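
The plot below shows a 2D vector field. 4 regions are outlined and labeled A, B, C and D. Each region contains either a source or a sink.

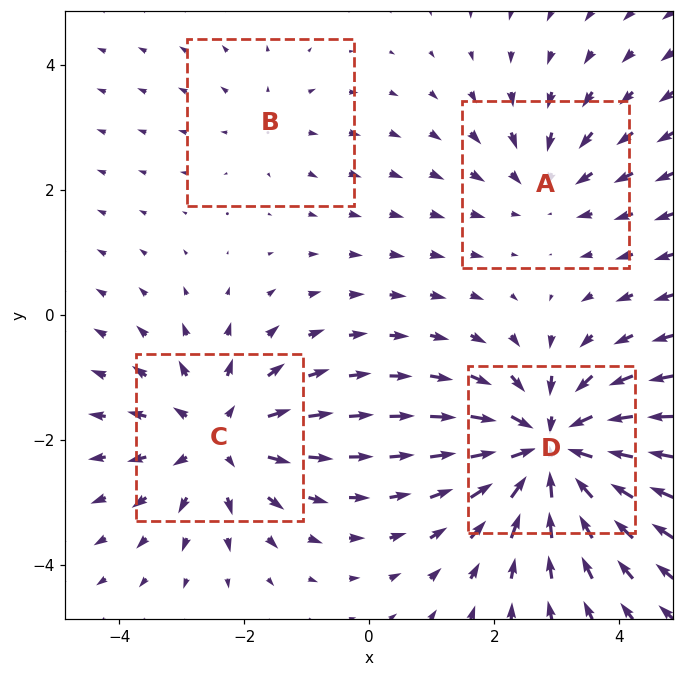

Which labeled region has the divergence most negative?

Divergence at each region's feature centre — A: about -3, B: about +2, C: about +5, D: about -7. Region D is most negative.

D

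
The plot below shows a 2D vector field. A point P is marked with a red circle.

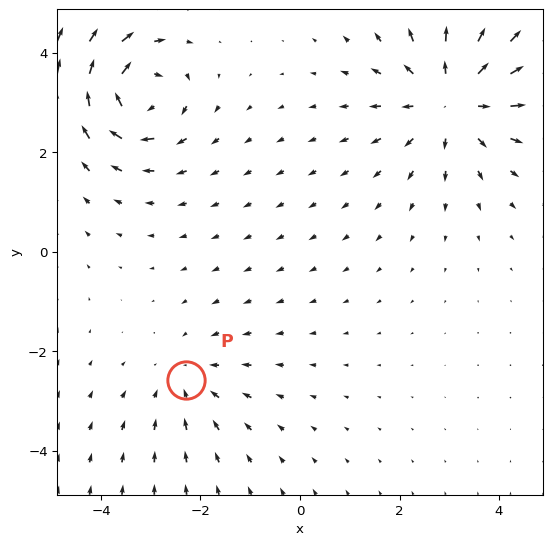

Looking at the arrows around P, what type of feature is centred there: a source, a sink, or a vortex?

At P (-2.3, -2.6) the arrows converge inward. Divergence about -2, curl ≈0 — negative divergence with near-zero curl is a sink.

sink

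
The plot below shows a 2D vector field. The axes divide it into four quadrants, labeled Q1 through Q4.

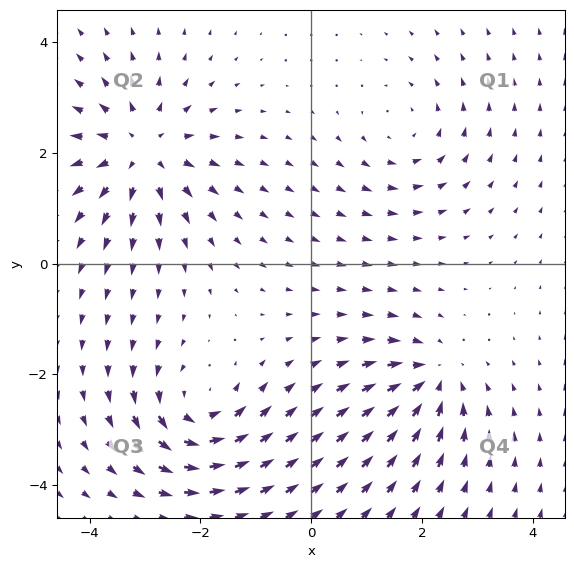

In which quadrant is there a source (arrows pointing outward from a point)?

Q2

The source sits at approximately (-3.1, 2.0), which lies in quadrant Q2. The divergence there is about +5, positive as expected for a source.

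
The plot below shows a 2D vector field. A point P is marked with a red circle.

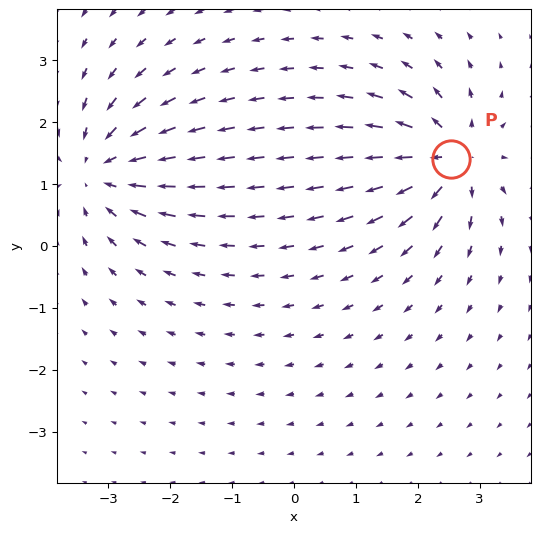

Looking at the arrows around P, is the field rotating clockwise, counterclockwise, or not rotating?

not rotating

Near P at (2.5, 1.4) the arrows show no circulation. The curl there is ≈0.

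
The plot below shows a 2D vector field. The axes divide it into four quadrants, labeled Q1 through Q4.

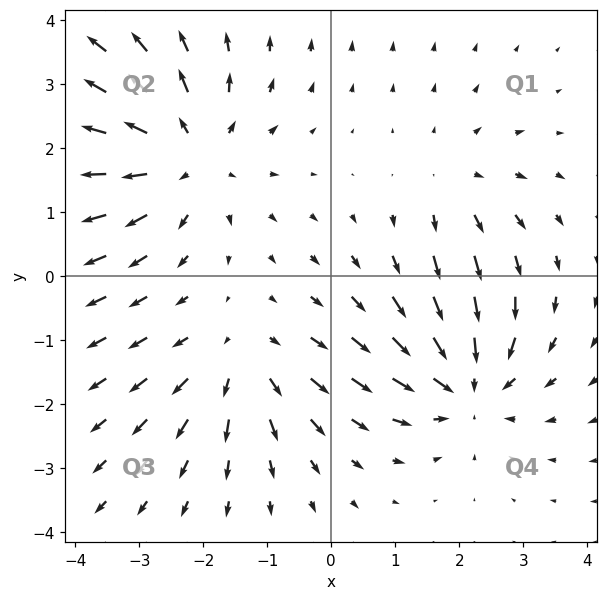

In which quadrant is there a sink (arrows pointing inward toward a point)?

Q4

The sink sits at approximately (2.1, -1.7), which lies in quadrant Q4. The divergence there is about -4, negative as expected for a sink.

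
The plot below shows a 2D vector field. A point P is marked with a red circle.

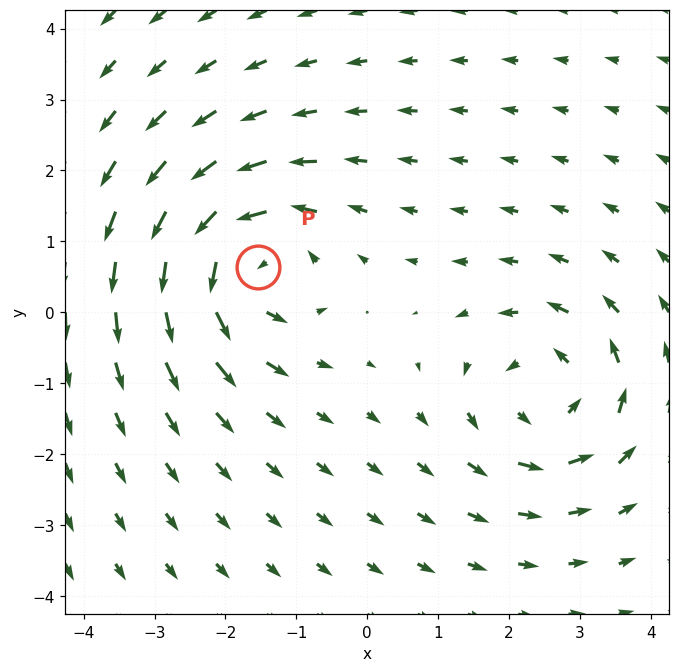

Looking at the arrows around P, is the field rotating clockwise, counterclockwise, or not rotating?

Near P at (-1.5, 0.6) the arrows circulate counterclockwise. The curl (z-component) there is about +5; positive curl means counterclockwise rotation.

counterclockwise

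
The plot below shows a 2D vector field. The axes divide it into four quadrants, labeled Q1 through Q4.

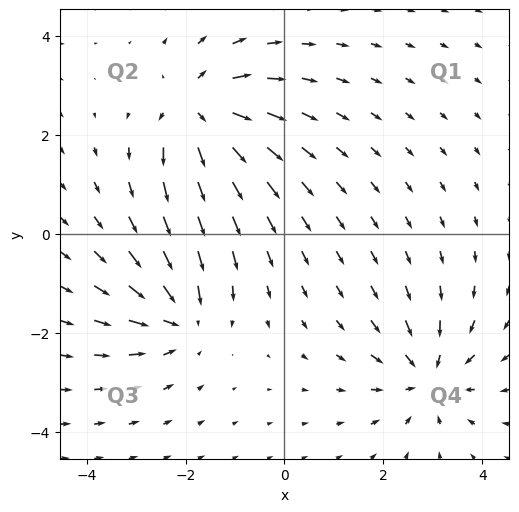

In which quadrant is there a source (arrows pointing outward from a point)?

The source sits at approximately (-1.7, 2.5), which lies in quadrant Q2. The divergence there is about +6, positive as expected for a source.

Q2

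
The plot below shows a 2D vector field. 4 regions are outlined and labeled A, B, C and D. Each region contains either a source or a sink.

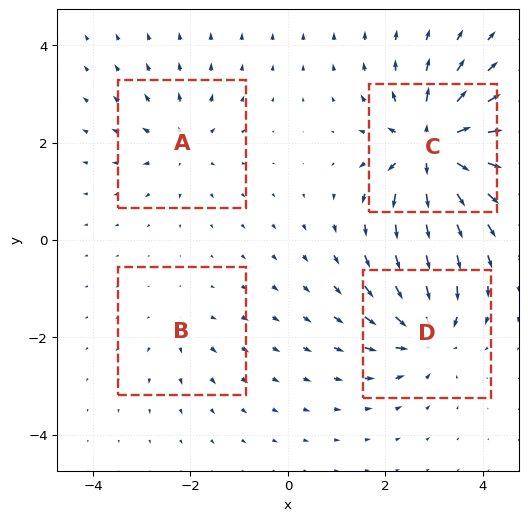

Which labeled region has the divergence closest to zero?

B

Divergence at each region's feature centre — A: about +4, B: about +2, C: about +9, D: about -6. Region B is closest to zero.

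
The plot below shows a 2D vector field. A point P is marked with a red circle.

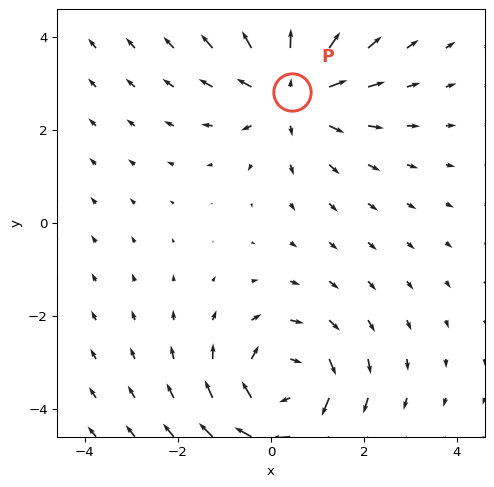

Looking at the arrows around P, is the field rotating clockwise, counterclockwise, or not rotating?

Near P at (0.4, 2.8) the arrows show no circulation. The curl there is ≈0.

not rotating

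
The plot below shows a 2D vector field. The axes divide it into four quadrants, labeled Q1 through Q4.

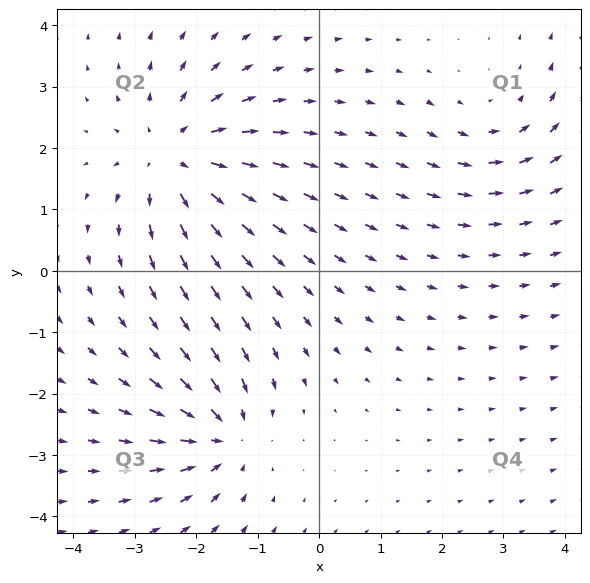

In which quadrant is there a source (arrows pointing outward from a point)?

The source sits at approximately (-2.3, 1.8), which lies in quadrant Q2. The divergence there is about +5, positive as expected for a source.

Q2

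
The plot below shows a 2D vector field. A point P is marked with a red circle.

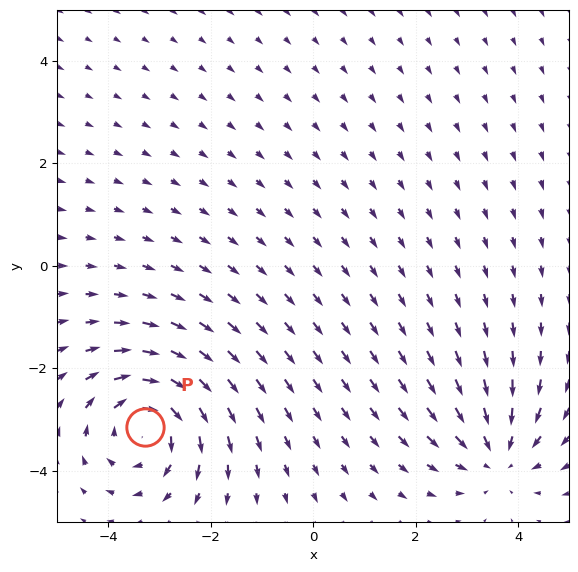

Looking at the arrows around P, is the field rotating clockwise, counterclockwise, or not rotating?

Near P at (-3.3, -3.2) the arrows circulate clockwise. The curl (z-component) there is about -5; negative curl means clockwise rotation.

clockwise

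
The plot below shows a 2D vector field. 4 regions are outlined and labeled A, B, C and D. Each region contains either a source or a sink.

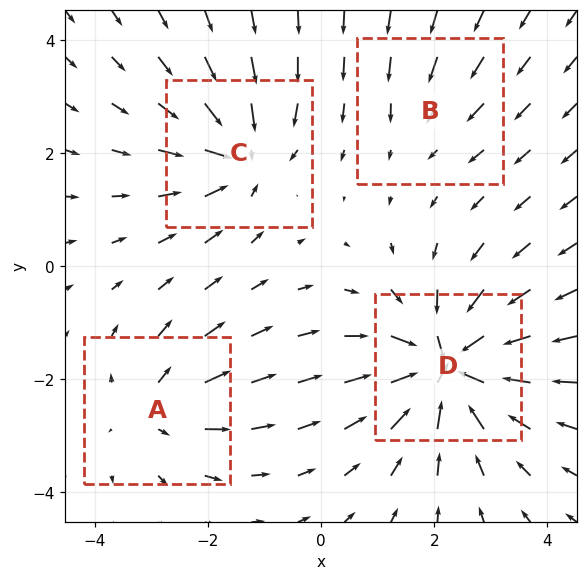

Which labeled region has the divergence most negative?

Divergence at each region's feature centre — A: about +4, B: about -2, C: about -6, D: about -9. Region D is most negative.

D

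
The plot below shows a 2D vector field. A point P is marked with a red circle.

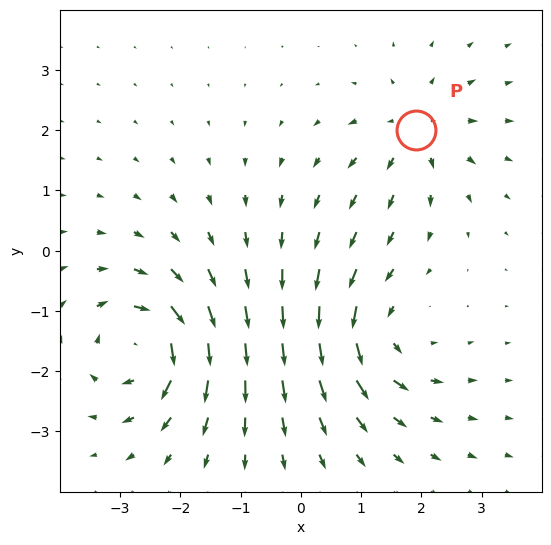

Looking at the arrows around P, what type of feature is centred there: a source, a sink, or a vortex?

source

At P (1.9, 2.0) the arrows spread outward. Divergence about +4, curl ≈0 — positive divergence with near-zero curl is a source.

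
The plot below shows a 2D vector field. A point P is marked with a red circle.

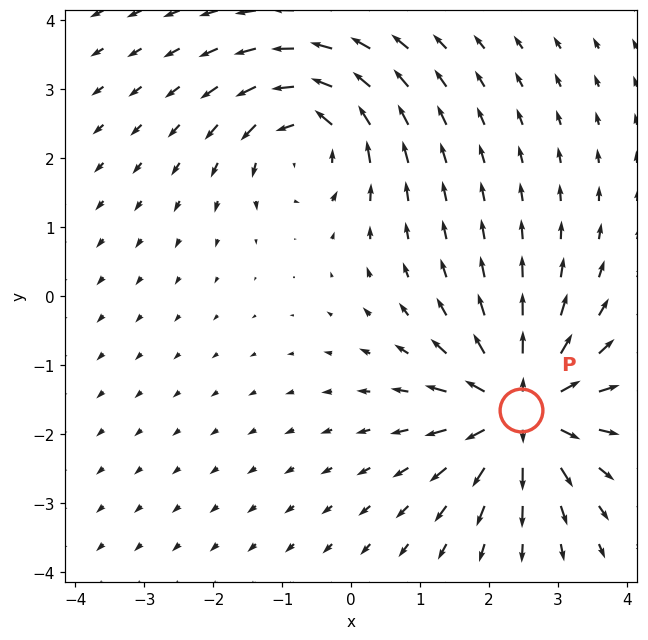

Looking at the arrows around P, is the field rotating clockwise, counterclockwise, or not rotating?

Near P at (2.5, -1.6) the arrows show no circulation. The curl there is ≈0.

not rotating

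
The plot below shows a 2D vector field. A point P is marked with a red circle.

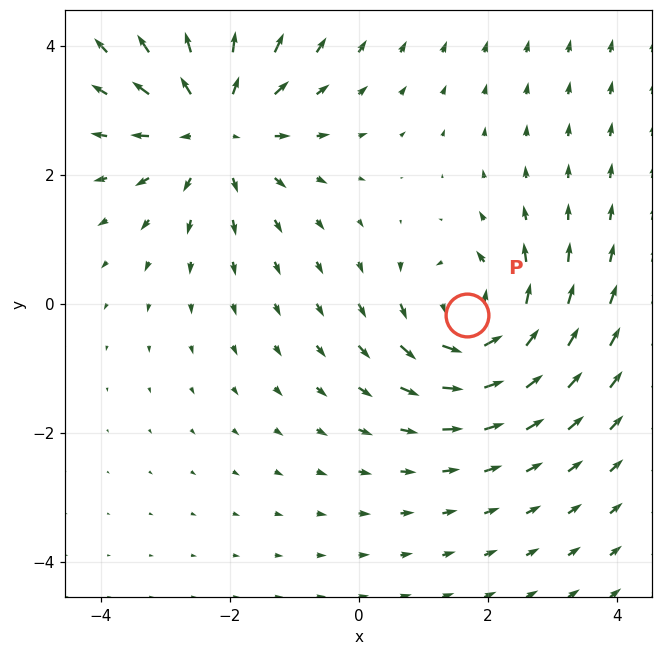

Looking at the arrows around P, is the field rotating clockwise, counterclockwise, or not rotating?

counterclockwise

Near P at (1.7, -0.2) the arrows circulate counterclockwise. The curl (z-component) there is about +4; positive curl means counterclockwise rotation.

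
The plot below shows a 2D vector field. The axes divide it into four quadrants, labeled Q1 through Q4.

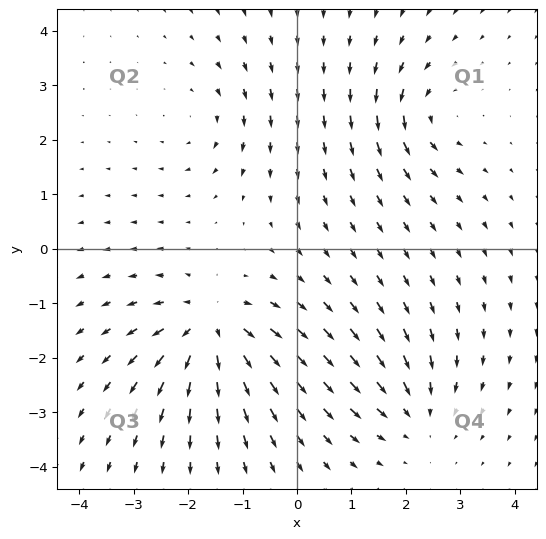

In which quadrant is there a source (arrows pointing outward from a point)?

Q3

The source sits at approximately (-1.6, -1.4), which lies in quadrant Q3. The divergence there is about +6, positive as expected for a source.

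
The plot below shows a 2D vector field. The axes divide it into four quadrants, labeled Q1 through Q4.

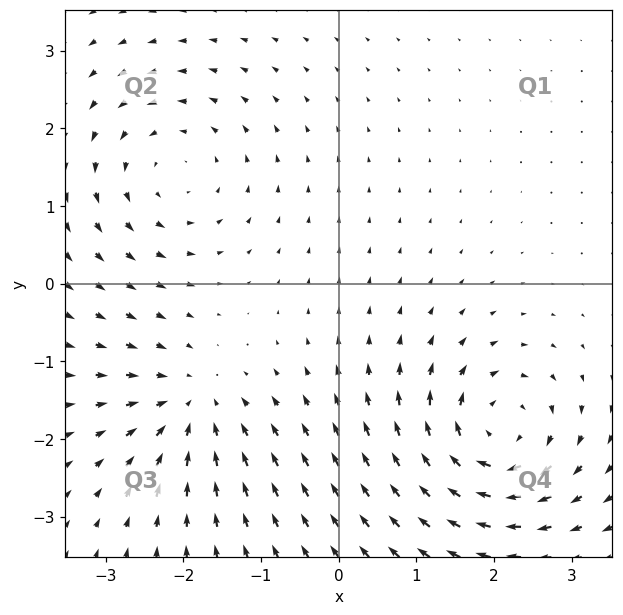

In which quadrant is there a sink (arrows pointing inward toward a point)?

The sink sits at approximately (-1.9, -1.6), which lies in quadrant Q3. The divergence there is about -4, negative as expected for a sink.

Q3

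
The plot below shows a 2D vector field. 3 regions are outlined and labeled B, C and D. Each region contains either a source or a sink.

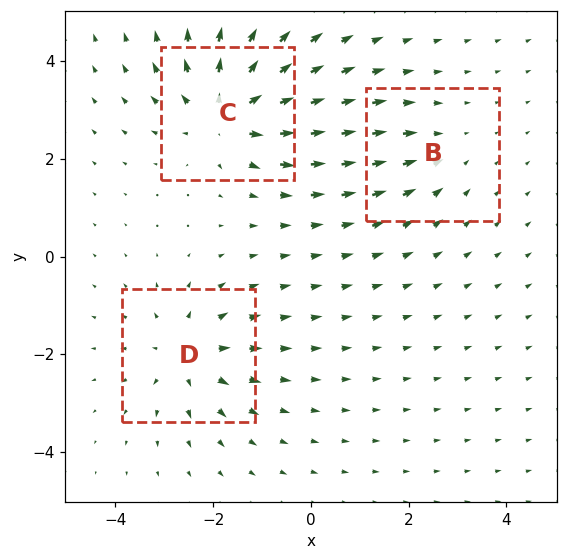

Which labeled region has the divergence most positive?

C

Divergence at each region's feature centre — B: about -2, C: about +5, D: about +4. Region C is most positive.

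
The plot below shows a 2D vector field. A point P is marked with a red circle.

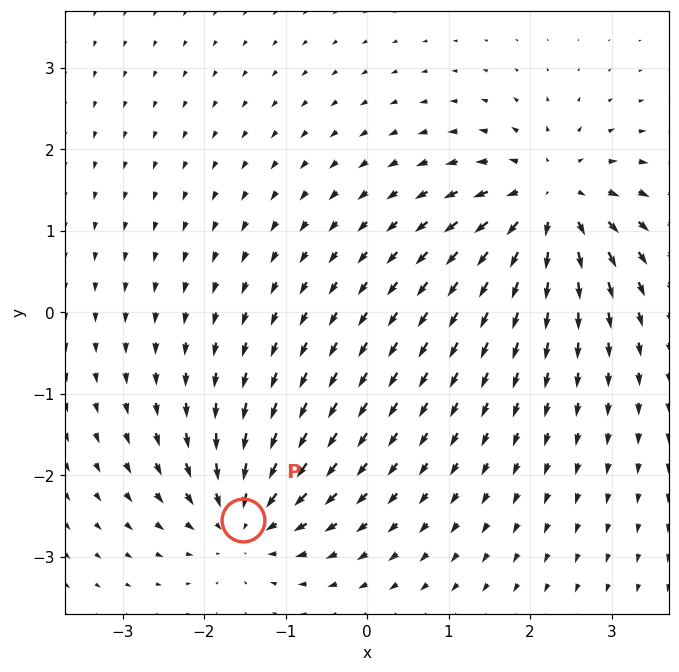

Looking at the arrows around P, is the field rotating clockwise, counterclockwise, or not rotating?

not rotating

Near P at (-1.5, -2.5) the arrows show no circulation. The curl there is ≈0.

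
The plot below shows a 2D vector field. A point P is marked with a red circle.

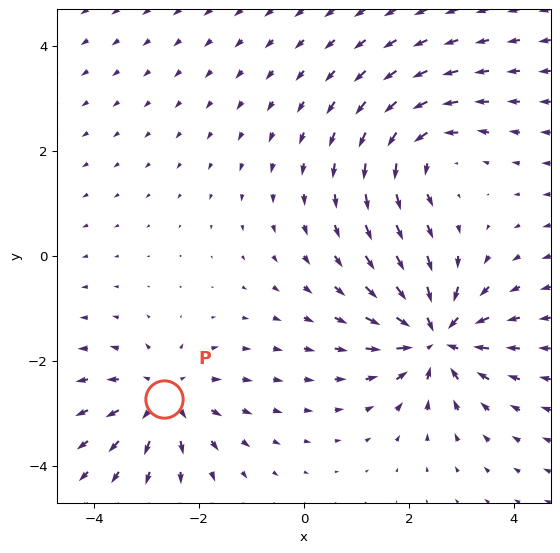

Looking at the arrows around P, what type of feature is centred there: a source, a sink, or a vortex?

source

At P (-2.7, -2.7) the arrows spread outward. Divergence about +4, curl ≈0 — positive divergence with near-zero curl is a source.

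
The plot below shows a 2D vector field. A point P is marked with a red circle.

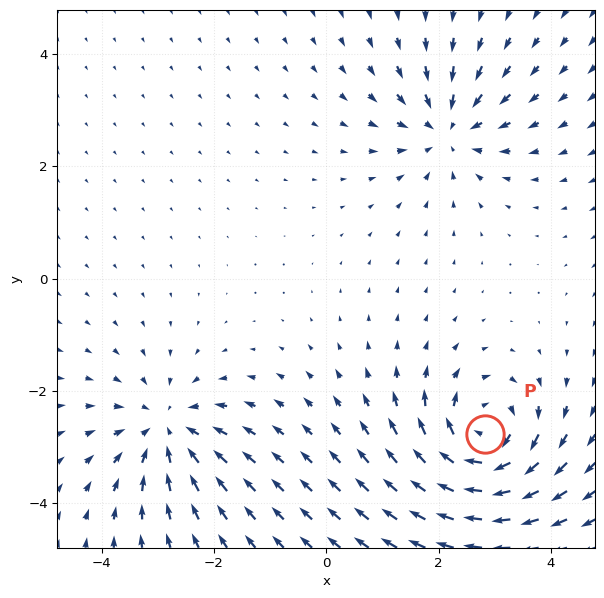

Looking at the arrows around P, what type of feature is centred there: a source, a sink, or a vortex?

At P (2.8, -2.8) the arrows circulate clockwise. Divergence ≈0, curl about -7 — near-zero divergence with nonzero curl is a vortex.

vortex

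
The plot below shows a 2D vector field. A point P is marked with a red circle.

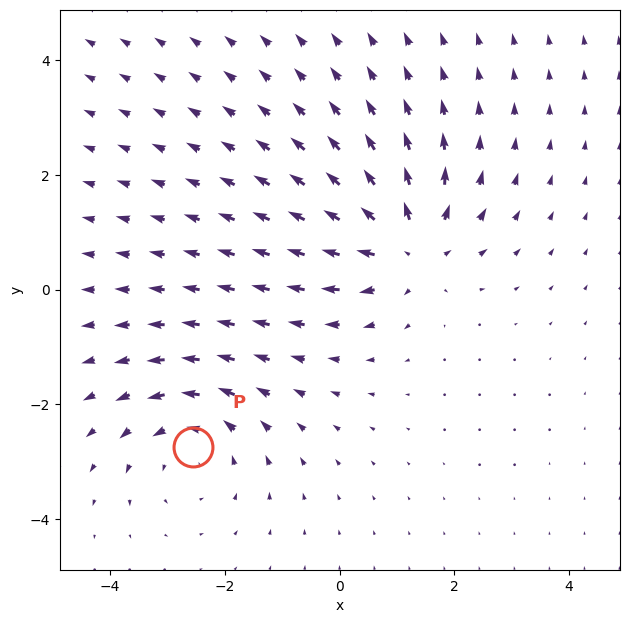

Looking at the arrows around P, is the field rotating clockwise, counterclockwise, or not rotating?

counterclockwise

Near P at (-2.6, -2.7) the arrows circulate counterclockwise. The curl (z-component) there is about +2; positive curl means counterclockwise rotation.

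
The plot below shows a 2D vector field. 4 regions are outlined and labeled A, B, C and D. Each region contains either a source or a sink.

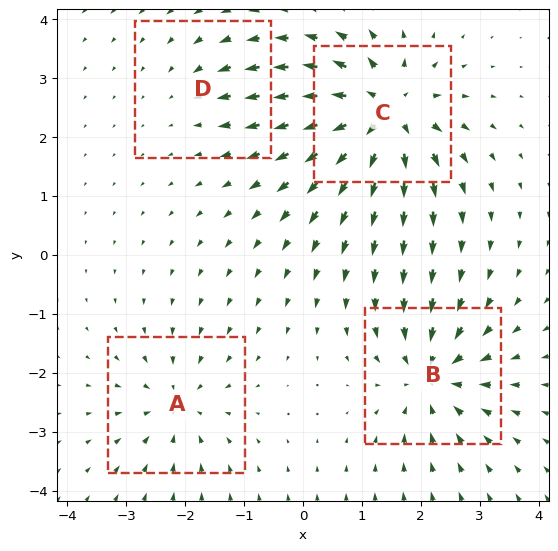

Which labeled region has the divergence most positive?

C

Divergence at each region's feature centre — A: about -4, B: about -6, C: about +8, D: about -2. Region C is most positive.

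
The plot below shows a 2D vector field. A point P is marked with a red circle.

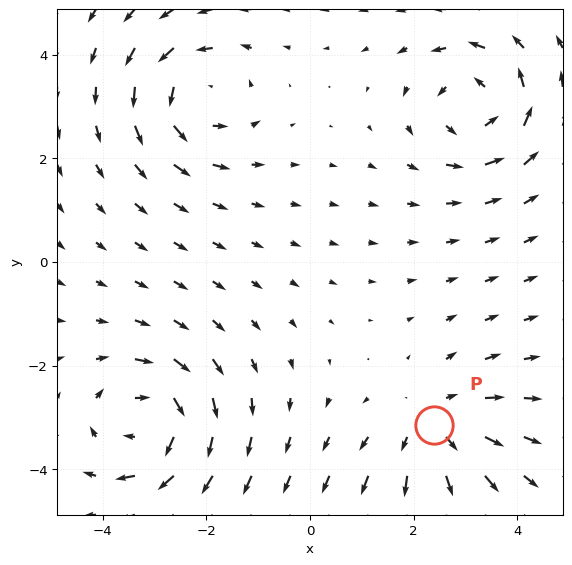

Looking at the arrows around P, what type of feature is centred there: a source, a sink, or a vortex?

source

At P (2.4, -3.1) the arrows spread outward. Divergence about +4, curl ≈0 — positive divergence with near-zero curl is a source.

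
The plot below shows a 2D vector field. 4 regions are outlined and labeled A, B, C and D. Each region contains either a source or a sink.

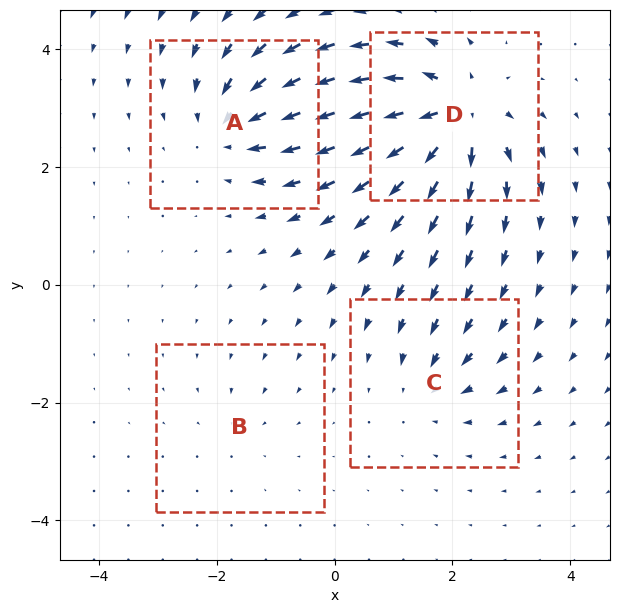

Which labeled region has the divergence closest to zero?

B

Divergence at each region's feature centre — A: about -6, B: about -2, C: about -4, D: about +9. Region B is closest to zero.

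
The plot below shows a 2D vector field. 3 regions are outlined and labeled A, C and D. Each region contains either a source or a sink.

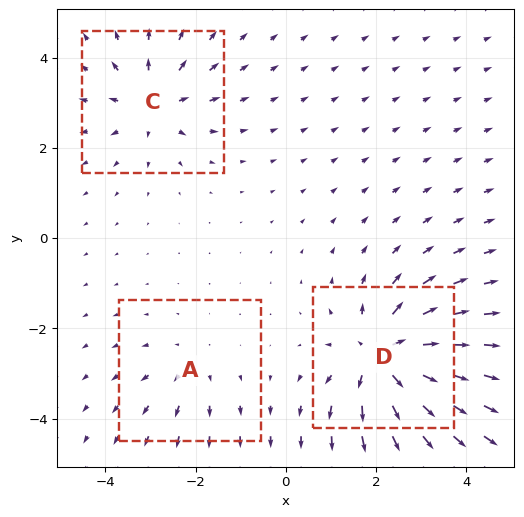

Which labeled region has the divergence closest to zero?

A

Divergence at each region's feature centre — A: about +2, C: about +4, D: about +6. Region A is closest to zero.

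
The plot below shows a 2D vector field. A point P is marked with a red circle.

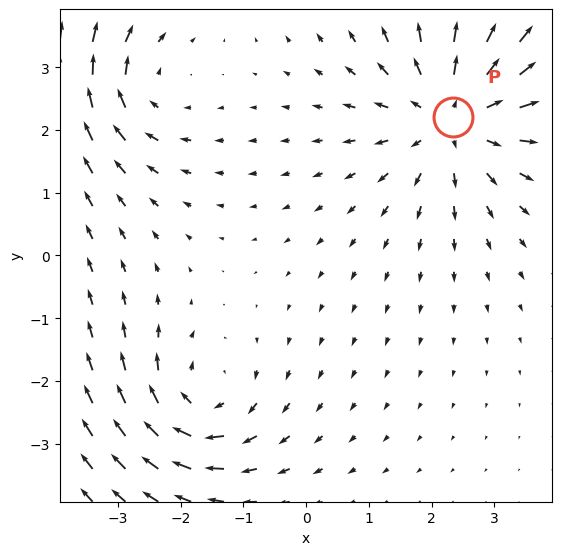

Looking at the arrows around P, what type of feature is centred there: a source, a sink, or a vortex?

At P (2.3, 2.2) the arrows spread outward. Divergence about +4, curl ≈0 — positive divergence with near-zero curl is a source.

source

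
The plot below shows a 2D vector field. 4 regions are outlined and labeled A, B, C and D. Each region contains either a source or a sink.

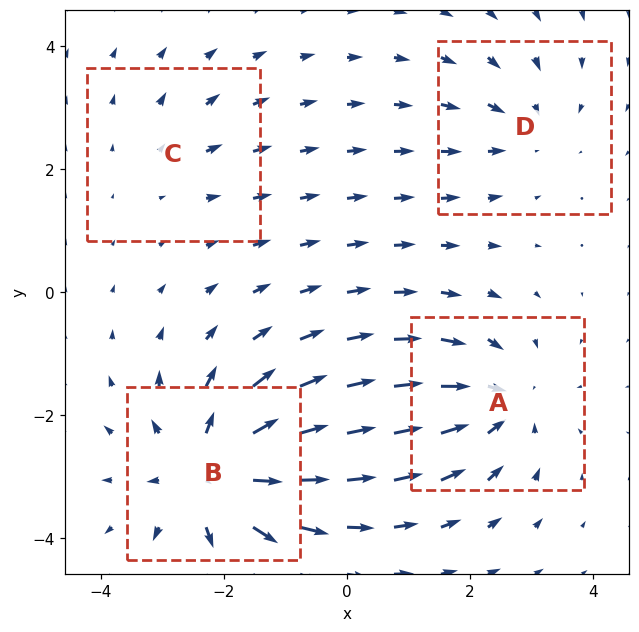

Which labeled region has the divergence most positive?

Divergence at each region's feature centre — A: about -5, B: about +7, C: about +2, D: about -3. Region B is most positive.

B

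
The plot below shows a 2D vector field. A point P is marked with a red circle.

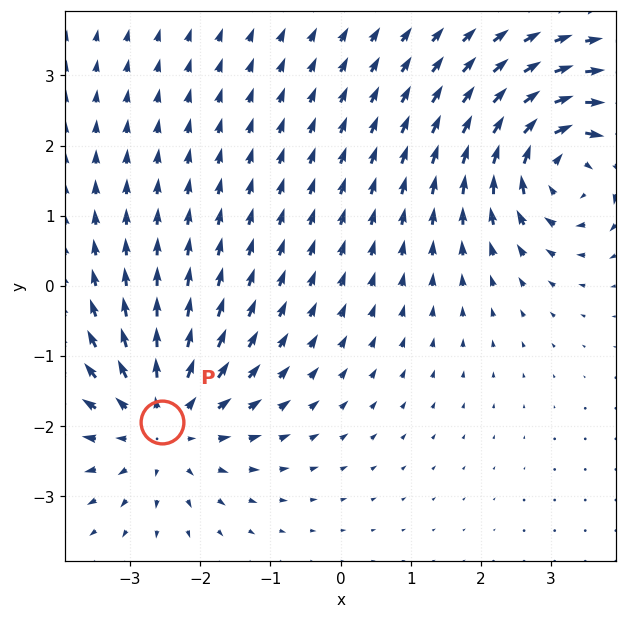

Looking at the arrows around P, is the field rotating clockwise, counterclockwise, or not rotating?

Near P at (-2.5, -1.9) the arrows show no circulation. The curl there is ≈0.

not rotating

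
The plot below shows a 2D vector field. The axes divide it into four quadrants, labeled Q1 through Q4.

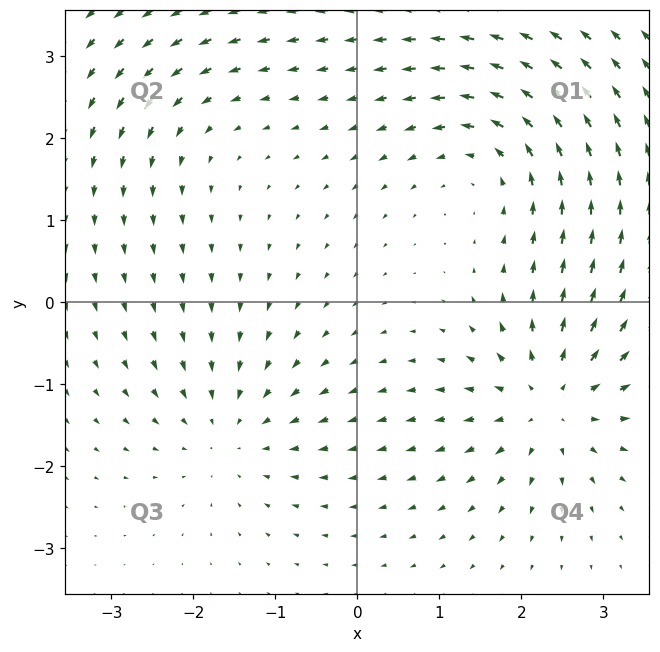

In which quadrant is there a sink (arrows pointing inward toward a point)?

Q3

The sink sits at approximately (-1.5, -1.6), which lies in quadrant Q3. The divergence there is about -4, negative as expected for a sink.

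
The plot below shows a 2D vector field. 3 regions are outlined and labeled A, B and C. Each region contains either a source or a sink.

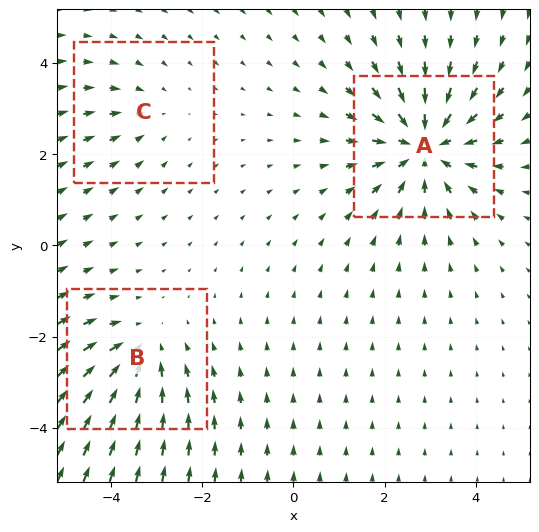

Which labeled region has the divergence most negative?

Divergence at each region's feature centre — A: about -5, B: about -3, C: about -2. Region A is most negative.

A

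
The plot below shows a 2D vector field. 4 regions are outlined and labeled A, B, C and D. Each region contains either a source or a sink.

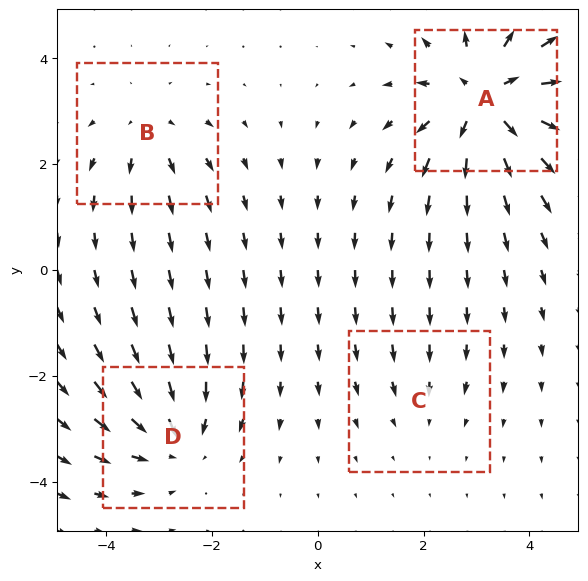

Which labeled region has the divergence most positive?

Divergence at each region's feature centre — A: about +7, B: about +3, C: about -2, D: about -5. Region A is most positive.

A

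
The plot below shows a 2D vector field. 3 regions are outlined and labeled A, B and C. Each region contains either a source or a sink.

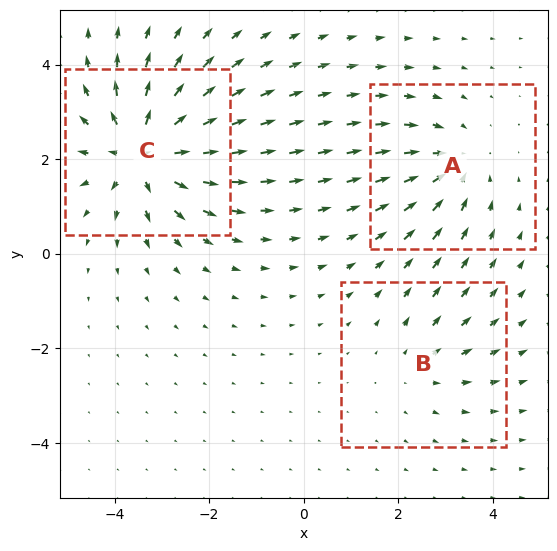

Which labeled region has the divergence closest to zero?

B

Divergence at each region's feature centre — A: about -3, B: about +2, C: about +5. Region B is closest to zero.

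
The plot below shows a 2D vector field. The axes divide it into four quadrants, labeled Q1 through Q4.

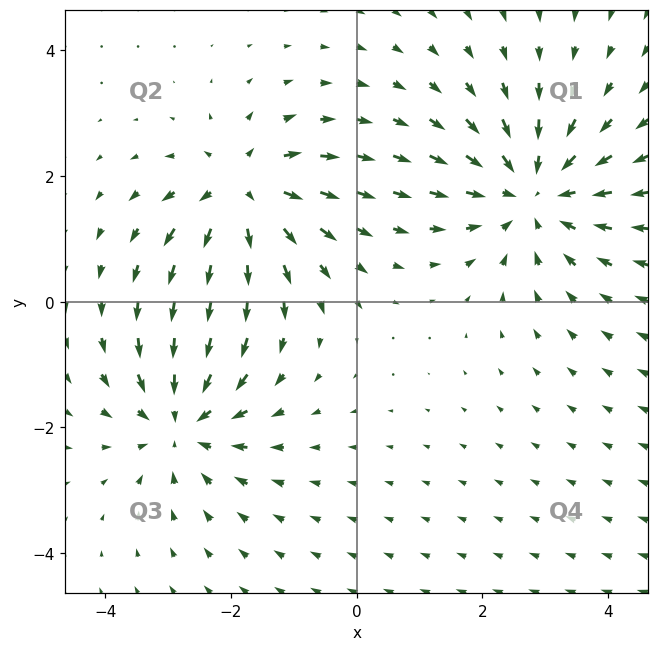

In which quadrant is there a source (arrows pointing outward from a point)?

Q2

The source sits at approximately (-1.8, 1.7), which lies in quadrant Q2. The divergence there is about +4, positive as expected for a source.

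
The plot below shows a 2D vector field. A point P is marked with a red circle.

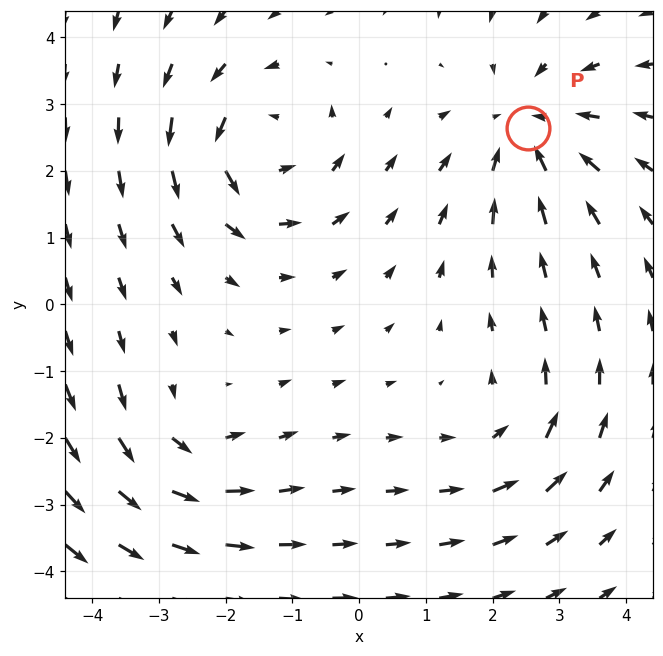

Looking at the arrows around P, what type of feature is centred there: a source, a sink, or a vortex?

sink

At P (2.5, 2.6) the arrows converge inward. Divergence about -4, curl ≈0 — negative divergence with near-zero curl is a sink.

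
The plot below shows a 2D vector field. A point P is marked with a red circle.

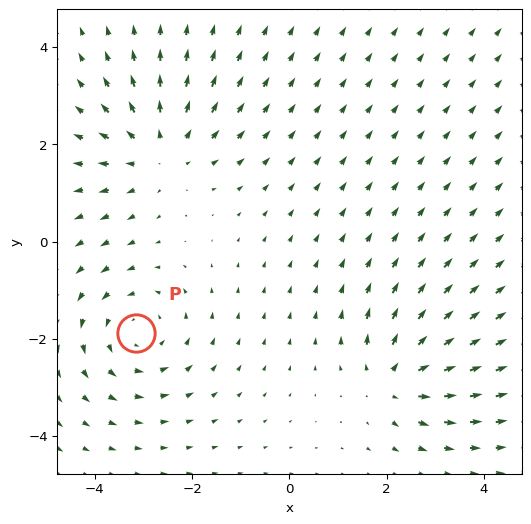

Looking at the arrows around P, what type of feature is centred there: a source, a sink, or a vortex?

vortex

At P (-3.1, -1.9) the arrows circulate counterclockwise. Divergence ≈0, curl about +4 — near-zero divergence with nonzero curl is a vortex.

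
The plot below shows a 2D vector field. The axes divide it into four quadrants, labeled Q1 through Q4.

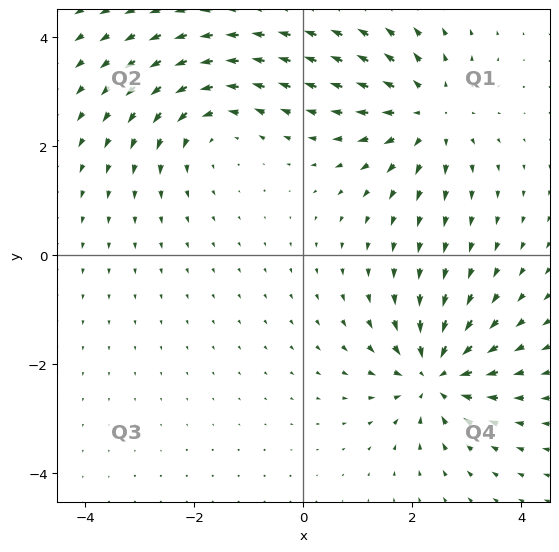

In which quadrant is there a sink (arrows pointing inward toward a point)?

Q4

The sink sits at approximately (2.4, -2.2), which lies in quadrant Q4. The divergence there is about -5, negative as expected for a sink.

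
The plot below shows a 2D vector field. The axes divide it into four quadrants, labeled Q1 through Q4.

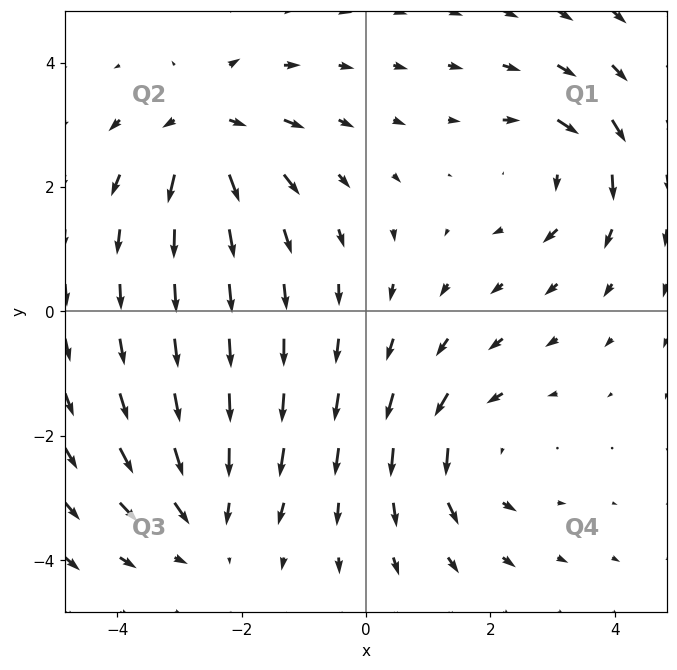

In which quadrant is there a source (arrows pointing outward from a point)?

The source sits at approximately (-2.6, 2.9), which lies in quadrant Q2. The divergence there is about +4, positive as expected for a source.

Q2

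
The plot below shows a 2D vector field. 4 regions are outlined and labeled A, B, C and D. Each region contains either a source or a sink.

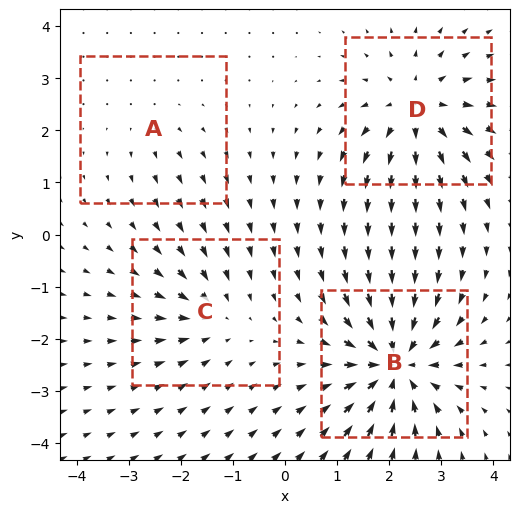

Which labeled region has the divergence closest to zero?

Divergence at each region's feature centre — A: about +2, B: about -7, C: about -4, D: about +6. Region A is closest to zero.

A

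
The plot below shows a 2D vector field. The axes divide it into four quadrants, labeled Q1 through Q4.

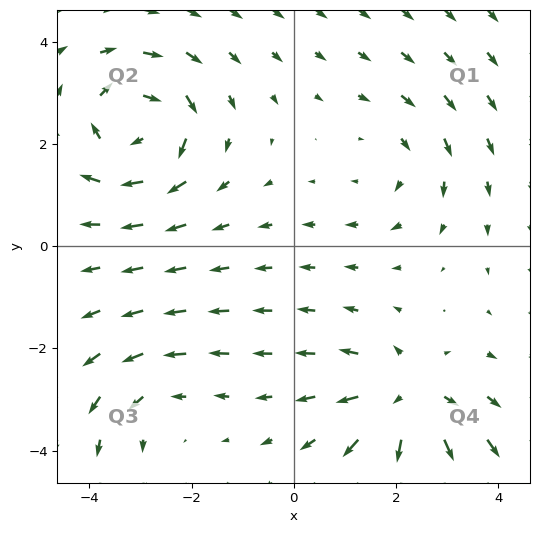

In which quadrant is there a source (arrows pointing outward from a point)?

The source sits at approximately (2.2, -3.0), which lies in quadrant Q4. The divergence there is about +5, positive as expected for a source.

Q4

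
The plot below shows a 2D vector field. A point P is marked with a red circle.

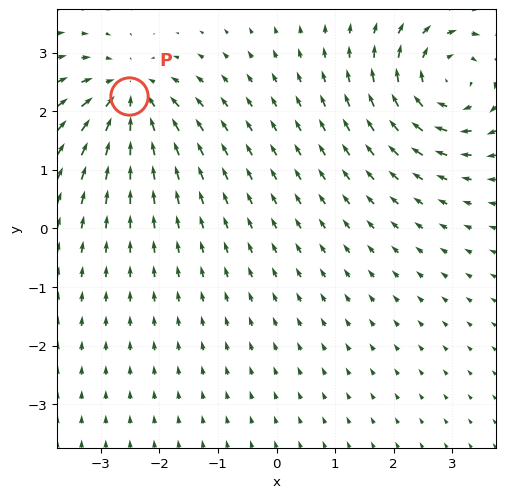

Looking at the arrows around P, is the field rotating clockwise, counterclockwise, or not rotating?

not rotating

Near P at (-2.5, 2.3) the arrows show no circulation. The curl there is ≈0.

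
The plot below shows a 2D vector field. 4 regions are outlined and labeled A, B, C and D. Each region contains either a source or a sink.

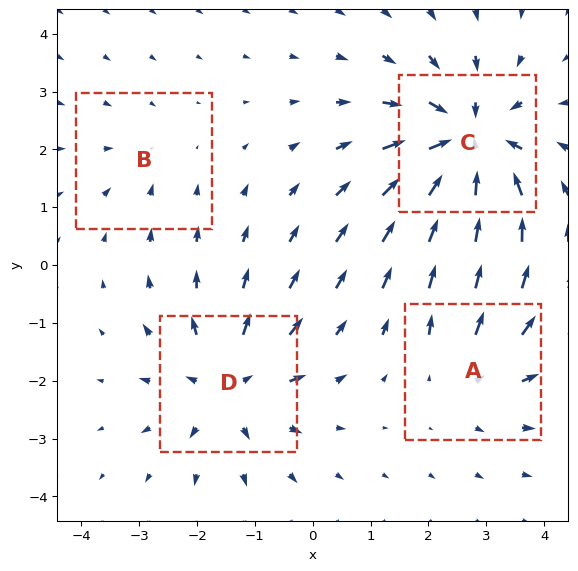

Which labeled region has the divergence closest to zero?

B

Divergence at each region's feature centre — A: about +4, B: about -2, C: about -7, D: about +5. Region B is closest to zero.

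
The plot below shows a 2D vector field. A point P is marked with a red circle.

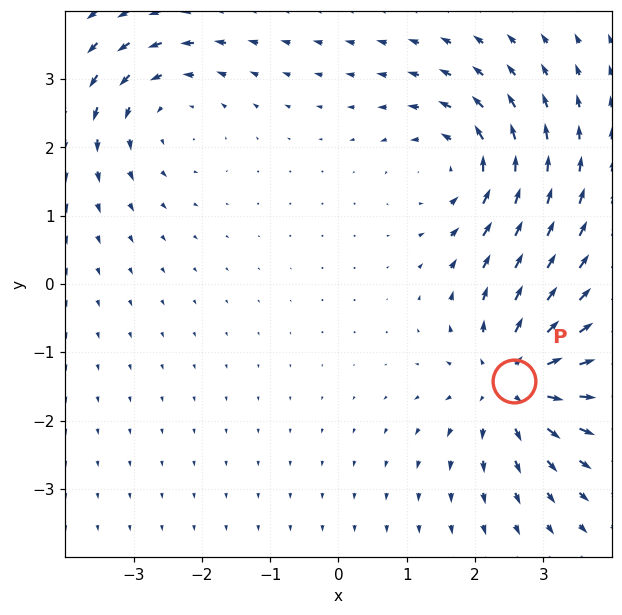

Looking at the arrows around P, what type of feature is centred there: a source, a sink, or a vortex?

At P (2.6, -1.4) the arrows spread outward. Divergence about +6, curl ≈0 — positive divergence with near-zero curl is a source.

source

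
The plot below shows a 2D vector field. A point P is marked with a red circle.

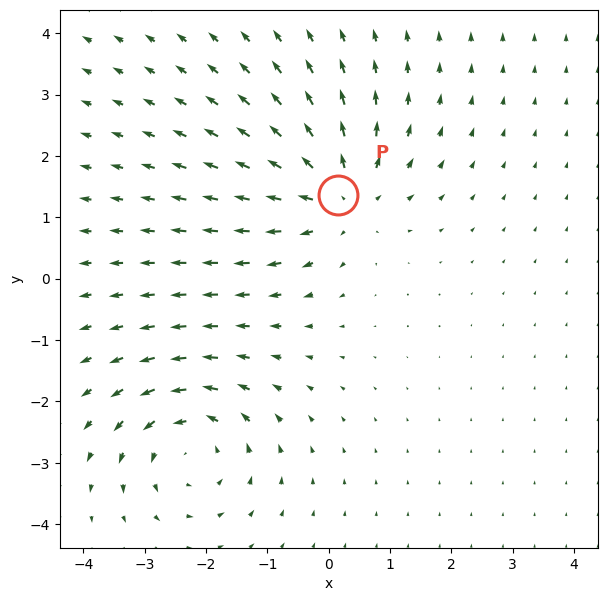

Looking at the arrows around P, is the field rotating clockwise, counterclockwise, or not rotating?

Near P at (0.1, 1.4) the arrows show no circulation. The curl there is ≈0.

not rotating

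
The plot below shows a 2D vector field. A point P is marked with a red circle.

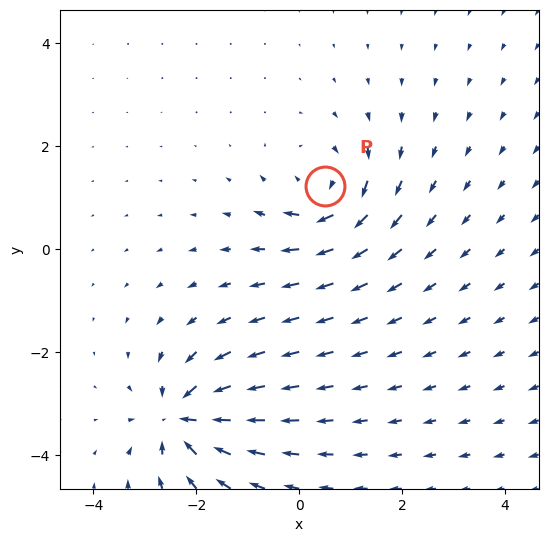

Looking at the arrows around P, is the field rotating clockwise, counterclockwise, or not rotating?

clockwise

Near P at (0.5, 1.2) the arrows circulate clockwise. The curl (z-component) there is about -6; negative curl means clockwise rotation.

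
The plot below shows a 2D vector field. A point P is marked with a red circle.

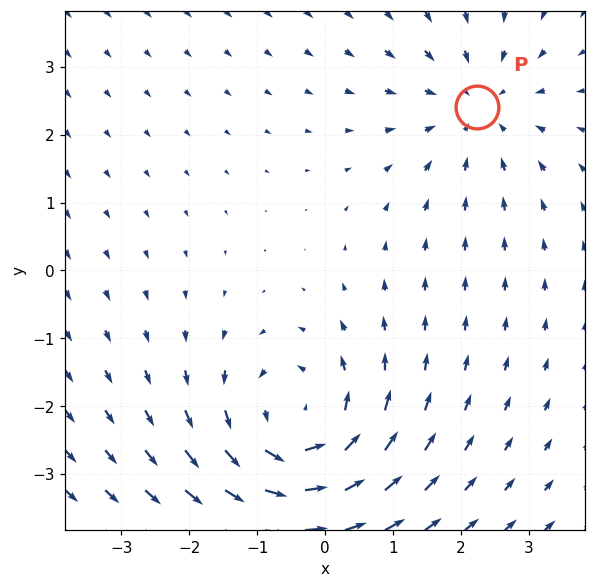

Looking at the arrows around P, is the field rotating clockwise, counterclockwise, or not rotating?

Near P at (2.2, 2.4) the arrows show no circulation. The curl there is ≈0.

not rotating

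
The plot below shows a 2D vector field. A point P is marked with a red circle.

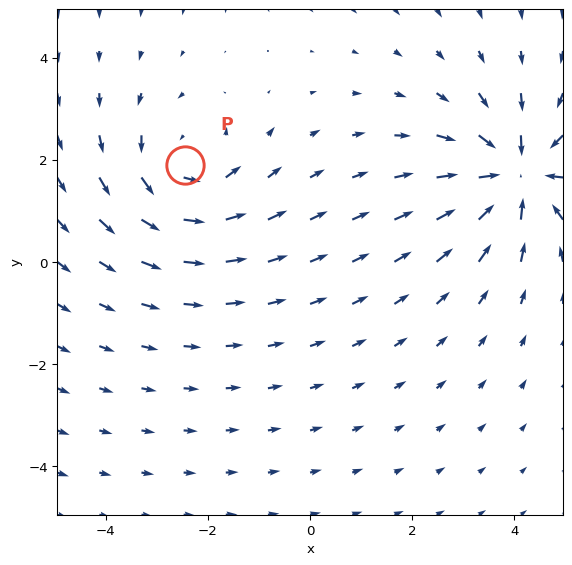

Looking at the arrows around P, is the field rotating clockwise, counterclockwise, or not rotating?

Near P at (-2.5, 1.9) the arrows circulate counterclockwise. The curl (z-component) there is about +3; positive curl means counterclockwise rotation.

counterclockwise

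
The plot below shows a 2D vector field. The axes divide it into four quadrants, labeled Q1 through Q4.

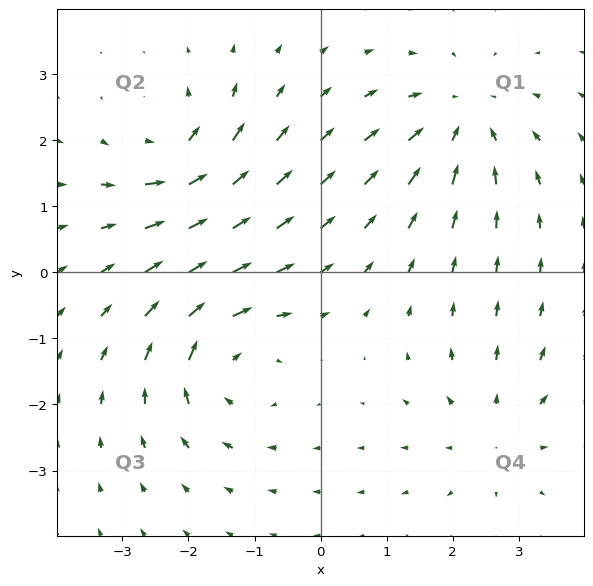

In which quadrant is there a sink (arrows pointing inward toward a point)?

The sink sits at approximately (2.1, 2.3), which lies in quadrant Q1. The divergence there is about -5, negative as expected for a sink.

Q1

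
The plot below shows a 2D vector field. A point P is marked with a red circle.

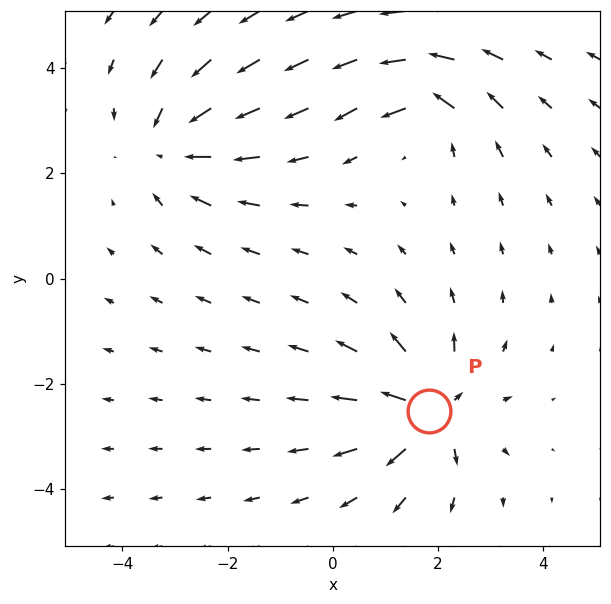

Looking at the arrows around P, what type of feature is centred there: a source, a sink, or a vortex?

source

At P (1.8, -2.5) the arrows spread outward. Divergence about +6, curl ≈0 — positive divergence with near-zero curl is a source.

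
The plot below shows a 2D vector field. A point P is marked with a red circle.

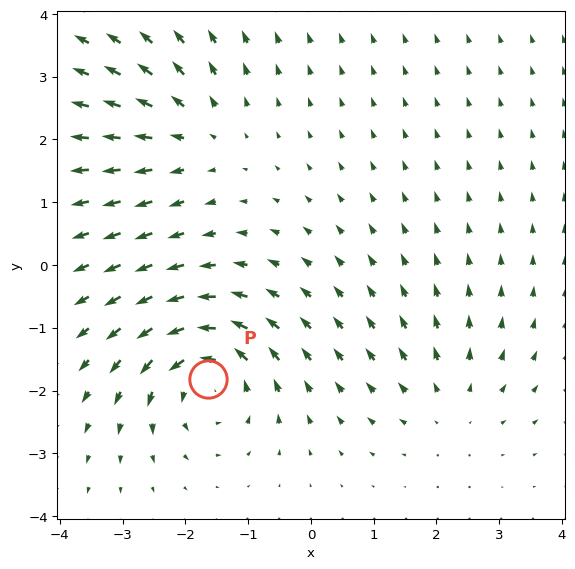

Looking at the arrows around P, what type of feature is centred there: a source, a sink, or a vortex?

At P (-1.6, -1.8) the arrows circulate counterclockwise. Divergence ≈0, curl about +6 — near-zero divergence with nonzero curl is a vortex.

vortex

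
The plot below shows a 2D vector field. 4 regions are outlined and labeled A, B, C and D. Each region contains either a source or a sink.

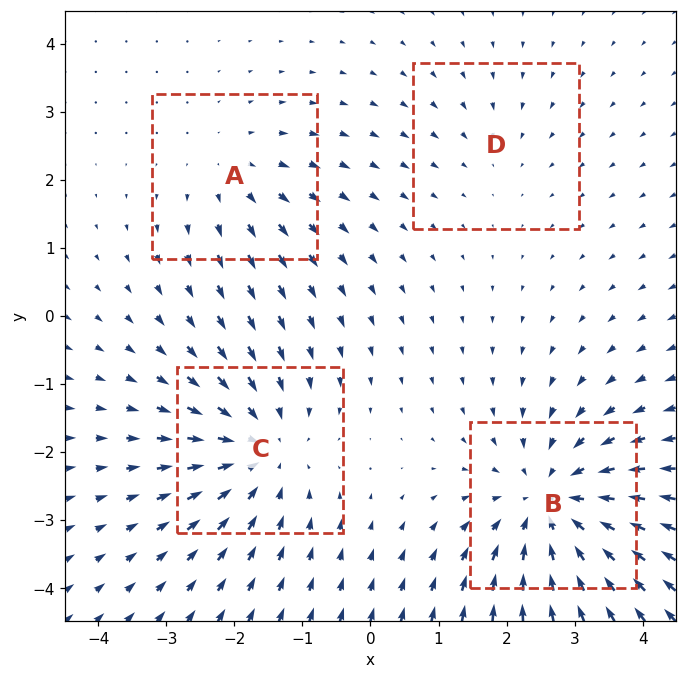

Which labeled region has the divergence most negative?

Divergence at each region's feature centre — A: about +3, B: about -6, C: about -5, D: about -2. Region B is most negative.

B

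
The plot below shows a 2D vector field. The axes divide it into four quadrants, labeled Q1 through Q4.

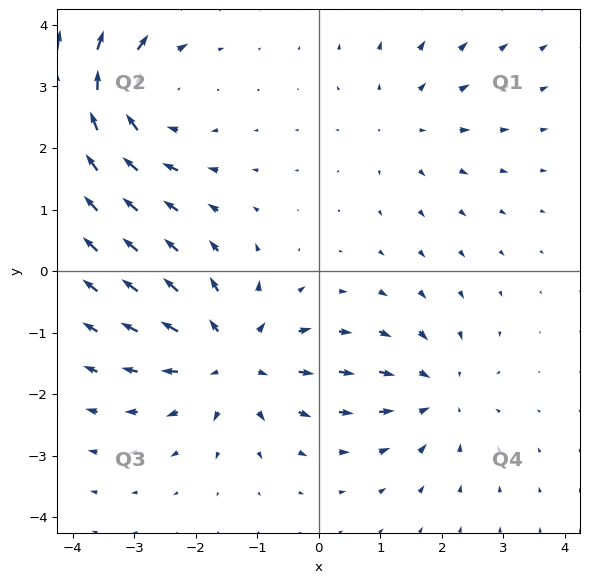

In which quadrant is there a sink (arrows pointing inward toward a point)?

Q4

The sink sits at approximately (1.9, -2.0), which lies in quadrant Q4. The divergence there is about -4, negative as expected for a sink.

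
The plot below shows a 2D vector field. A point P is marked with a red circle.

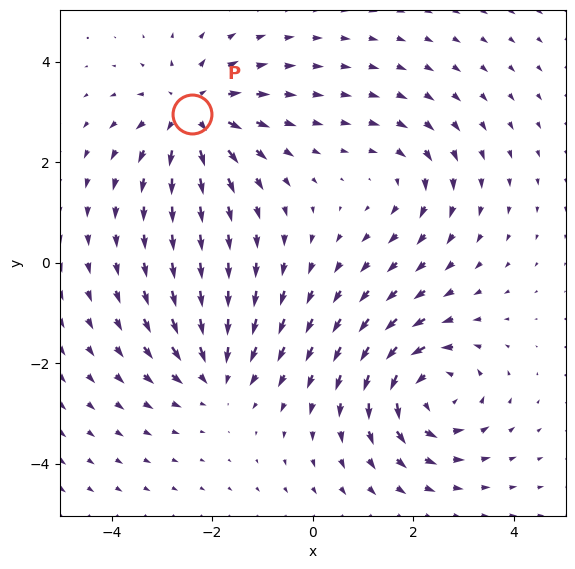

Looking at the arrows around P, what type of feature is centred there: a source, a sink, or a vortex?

source

At P (-2.4, 3.0) the arrows spread outward. Divergence about +5, curl ≈0 — positive divergence with near-zero curl is a source.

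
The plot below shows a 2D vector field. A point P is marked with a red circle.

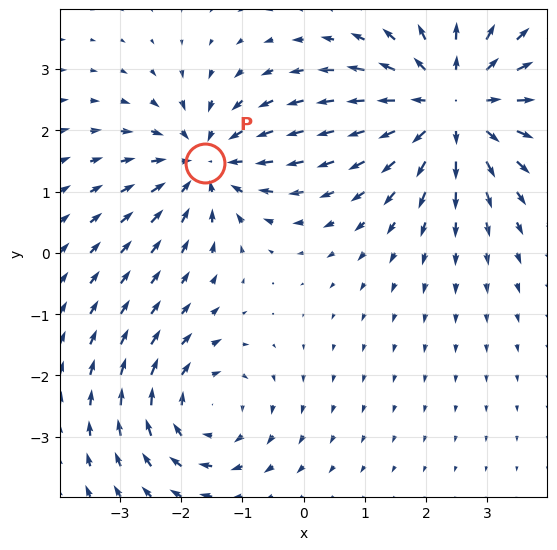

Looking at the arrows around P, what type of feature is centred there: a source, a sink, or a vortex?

sink

At P (-1.6, 1.5) the arrows converge inward. Divergence about -4, curl ≈0 — negative divergence with near-zero curl is a sink.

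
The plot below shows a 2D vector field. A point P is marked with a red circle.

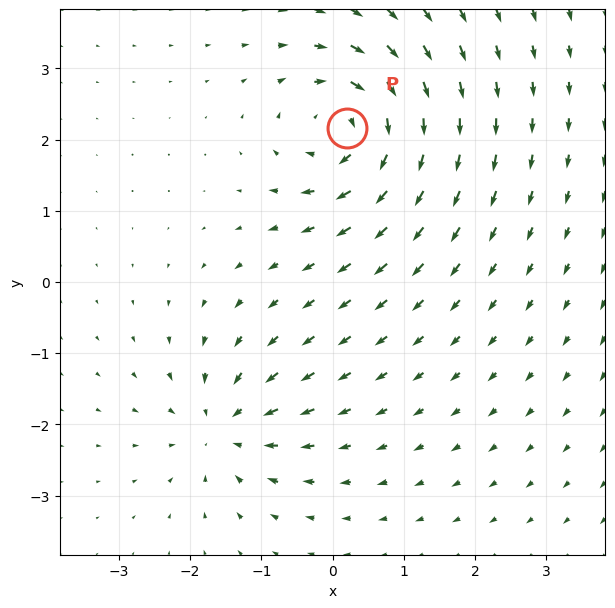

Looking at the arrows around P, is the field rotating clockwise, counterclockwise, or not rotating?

Near P at (0.2, 2.2) the arrows circulate clockwise. The curl (z-component) there is about -5; negative curl means clockwise rotation.

clockwise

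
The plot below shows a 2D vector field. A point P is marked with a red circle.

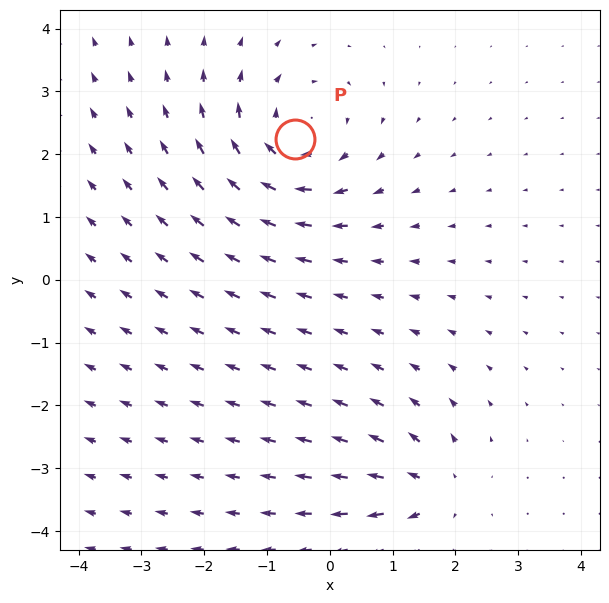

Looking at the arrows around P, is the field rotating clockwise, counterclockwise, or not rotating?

Near P at (-0.5, 2.2) the arrows circulate clockwise. The curl (z-component) there is about -4; negative curl means clockwise rotation.

clockwise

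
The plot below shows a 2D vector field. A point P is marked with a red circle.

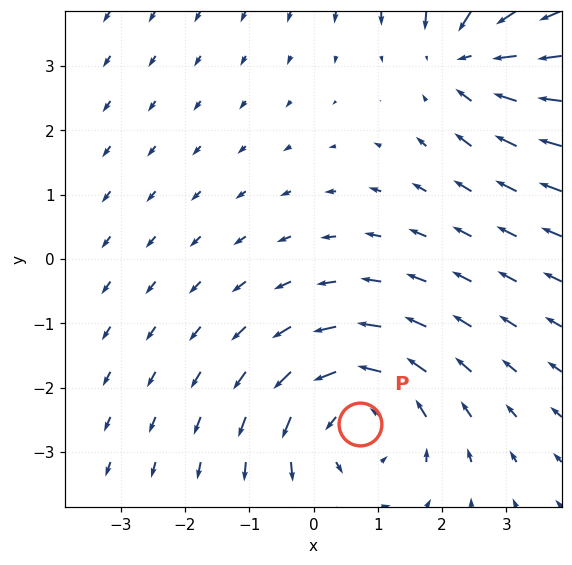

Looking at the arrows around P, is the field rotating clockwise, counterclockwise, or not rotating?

counterclockwise

Near P at (0.7, -2.6) the arrows circulate counterclockwise. The curl (z-component) there is about +3; positive curl means counterclockwise rotation.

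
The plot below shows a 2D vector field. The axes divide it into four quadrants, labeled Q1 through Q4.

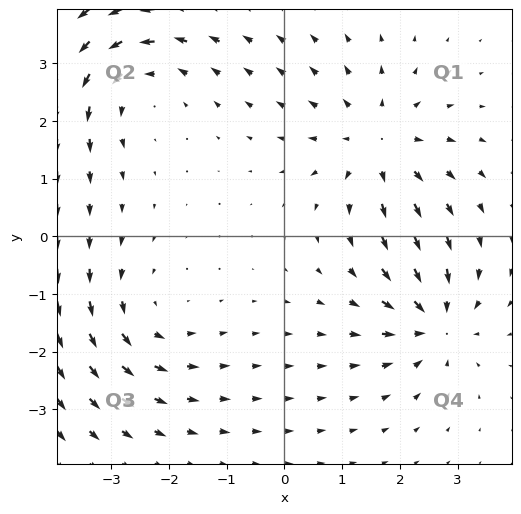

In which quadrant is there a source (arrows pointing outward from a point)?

Q1

The source sits at approximately (1.6, 1.6), which lies in quadrant Q1. The divergence there is about +4, positive as expected for a source.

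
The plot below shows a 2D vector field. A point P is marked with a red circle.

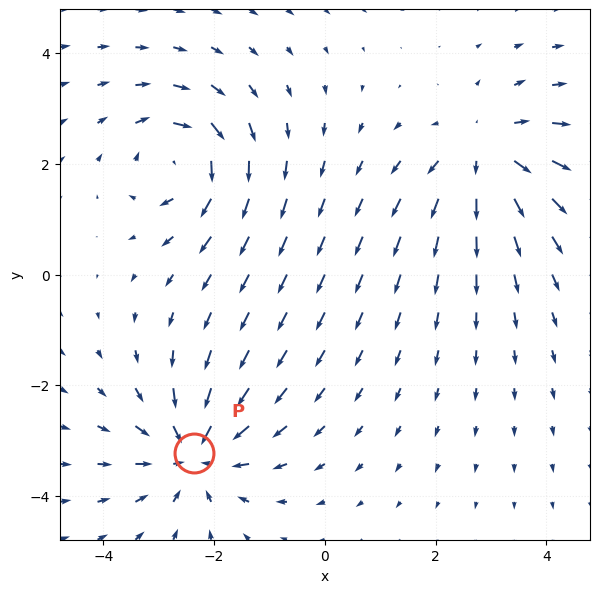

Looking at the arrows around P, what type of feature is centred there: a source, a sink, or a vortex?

At P (-2.4, -3.2) the arrows converge inward. Divergence about -3, curl ≈0 — negative divergence with near-zero curl is a sink.

sink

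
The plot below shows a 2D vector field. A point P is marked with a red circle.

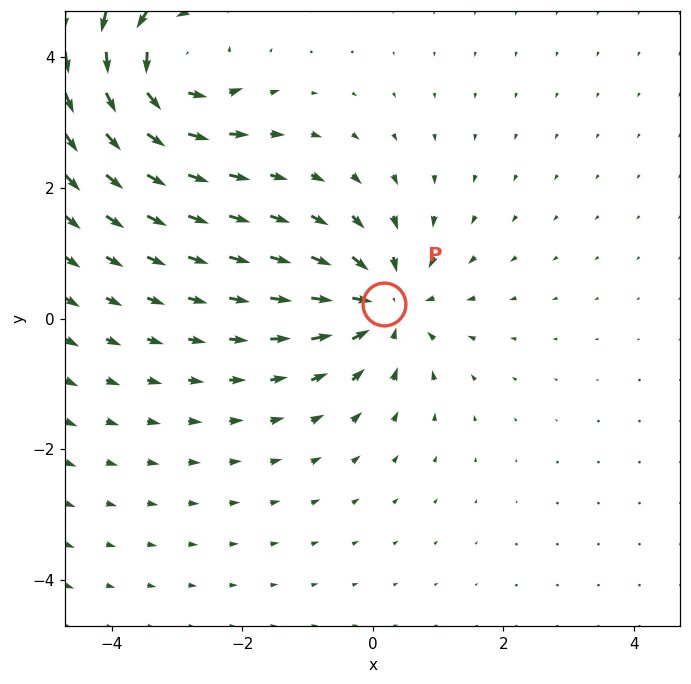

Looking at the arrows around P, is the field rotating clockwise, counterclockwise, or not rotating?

not rotating

Near P at (0.2, 0.2) the arrows show no circulation. The curl there is ≈0.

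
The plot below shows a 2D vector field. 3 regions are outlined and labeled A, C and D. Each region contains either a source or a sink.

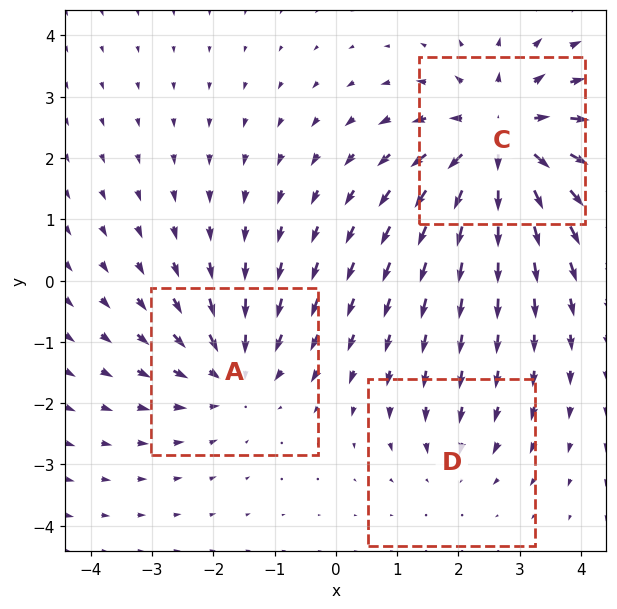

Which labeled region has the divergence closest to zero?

Divergence at each region's feature centre — A: about -3, C: about +5, D: about -2. Region D is closest to zero.

D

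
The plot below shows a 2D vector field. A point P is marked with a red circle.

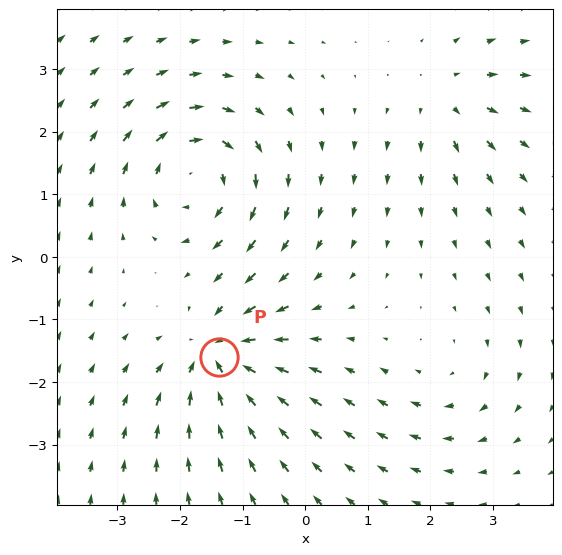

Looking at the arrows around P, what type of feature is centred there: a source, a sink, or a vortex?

At P (-1.4, -1.6) the arrows converge inward. Divergence about -7, curl ≈0 — negative divergence with near-zero curl is a sink.

sink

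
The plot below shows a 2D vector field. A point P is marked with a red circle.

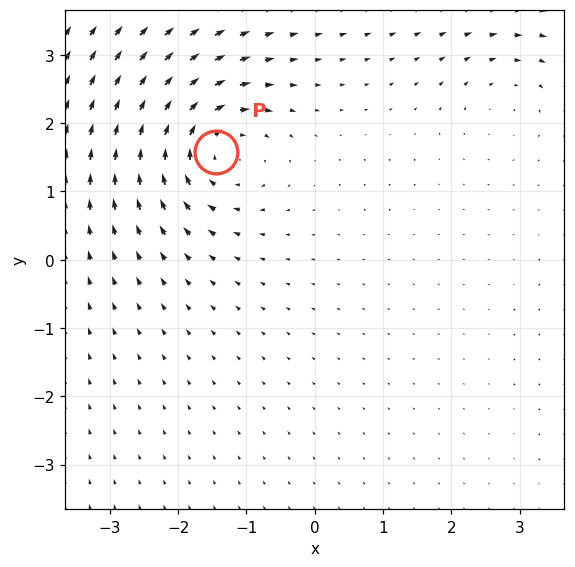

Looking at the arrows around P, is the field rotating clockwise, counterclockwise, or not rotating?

Near P at (-1.4, 1.6) the arrows circulate clockwise. The curl (z-component) there is about -6; negative curl means clockwise rotation.

clockwise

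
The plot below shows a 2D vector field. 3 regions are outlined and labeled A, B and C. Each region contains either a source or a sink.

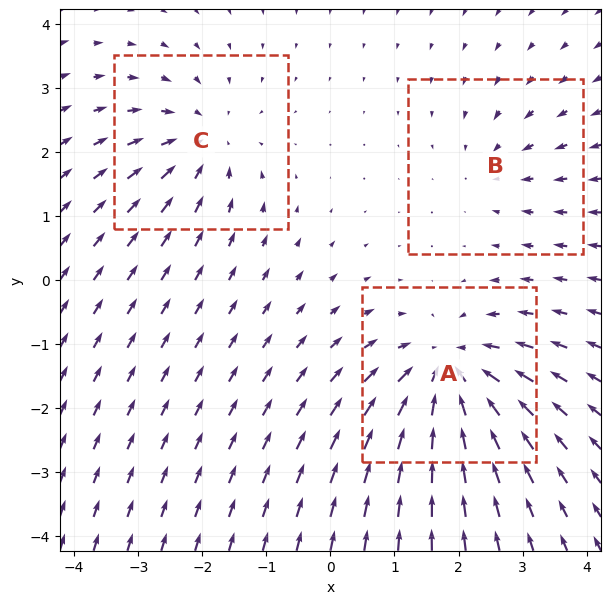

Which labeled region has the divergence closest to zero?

B

Divergence at each region's feature centre — A: about -5, B: about -2, C: about -4. Region B is closest to zero.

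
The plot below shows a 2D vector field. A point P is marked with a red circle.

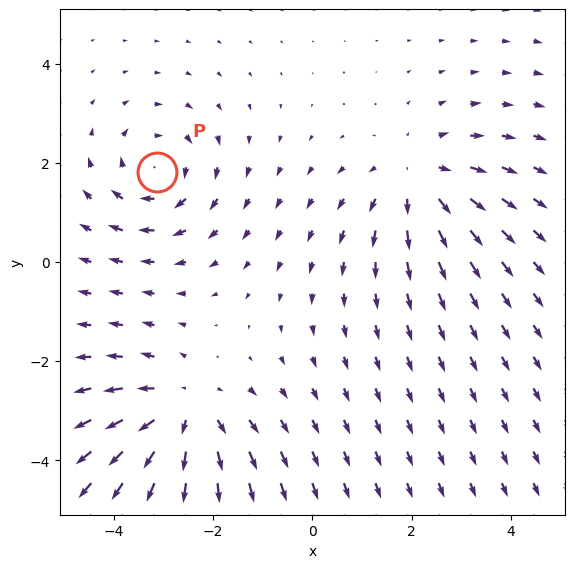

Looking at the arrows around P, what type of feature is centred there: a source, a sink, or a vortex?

vortex

At P (-3.1, 1.8) the arrows circulate clockwise. Divergence ≈0, curl about -4 — near-zero divergence with nonzero curl is a vortex.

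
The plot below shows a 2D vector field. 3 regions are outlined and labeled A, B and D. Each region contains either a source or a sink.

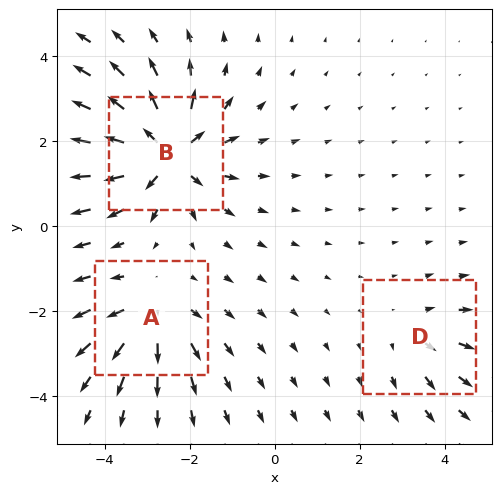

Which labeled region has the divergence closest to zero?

D

Divergence at each region's feature centre — A: about +4, B: about +6, D: about +2. Region D is closest to zero.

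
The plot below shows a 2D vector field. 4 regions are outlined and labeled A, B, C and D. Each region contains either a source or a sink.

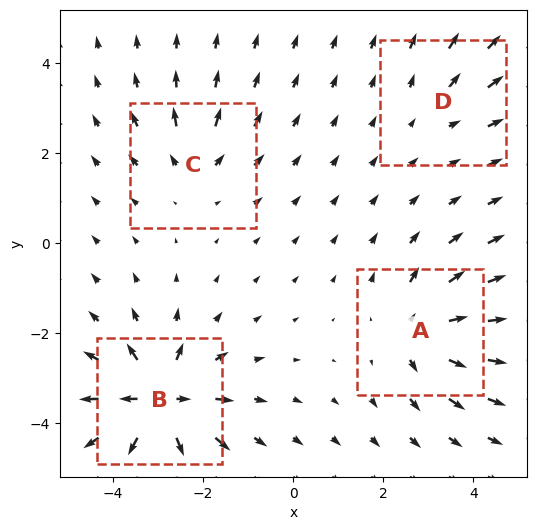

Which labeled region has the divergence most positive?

Divergence at each region's feature centre — A: about +6, B: about +9, C: about +4, D: about +3. Region B is most positive.

B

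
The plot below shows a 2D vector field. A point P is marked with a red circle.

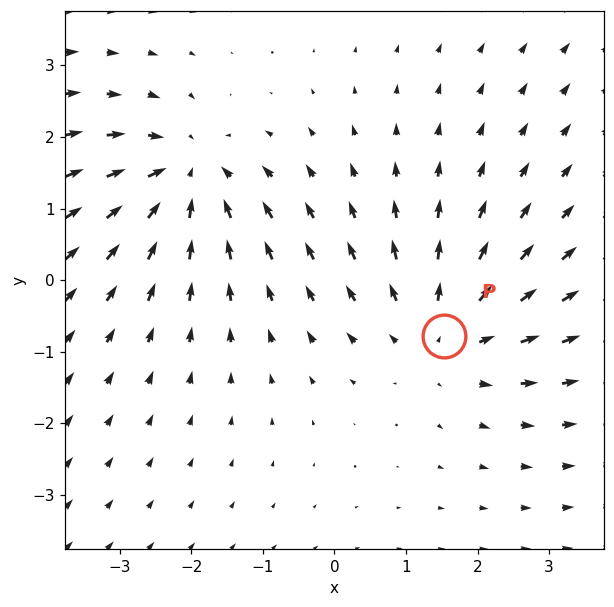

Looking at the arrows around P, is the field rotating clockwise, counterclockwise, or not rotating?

Near P at (1.5, -0.8) the arrows show no circulation. The curl there is ≈0.

not rotating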